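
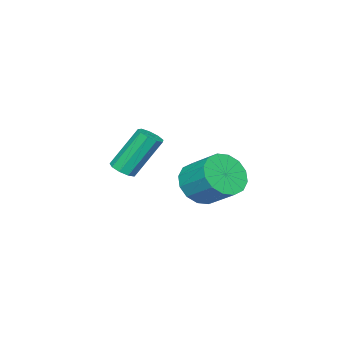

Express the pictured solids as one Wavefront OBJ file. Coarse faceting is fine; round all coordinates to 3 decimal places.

v -1.328 1.037 -2.371
v -0.327 1.117 -2.679
v -0.151 2.402 -1.777
v -1.152 2.323 -1.469
v -0.61 1.409 -3.04
v -0.433 2.694 -2.139
v -1.084 1.601 -3.222
v -0.908 2.887 -2.321
v -1.624 1.643 -3.176
v -1.448 2.928 -2.274
v -2.085 1.522 -2.914
v -1.909 2.807 -2.012
v -2.343 1.271 -2.506
v -2.167 2.557 -1.605
v -2.329 0.958 -2.063
v -2.153 2.243 -1.161
v -2.047 0.666 -1.701
v -1.87 1.951 -0.8
v -1.572 0.473 -1.519
v -1.396 1.759 -0.618
v -1.032 0.432 -1.566
v -0.856 1.717 -0.664
v -0.571 0.553 -1.828
v -0.395 1.838 -0.926
v -0.313 0.803 -2.235
v -0.137 2.089 -1.334
v -1.695 -2.982 -2.785
v -1.164 -2.737 -2.648
v -1.995 -1.953 -0.838
v -2.525 -2.198 -0.975
v -1.389 -2.471 -2.866
v -2.22 -1.688 -1.056
v -1.757 -2.445 -3.046
v -2.588 -1.662 -1.236
v -2.096 -2.67 -3.104
v -2.927 -1.886 -1.294
v -2.246 -3.04 -3.013
v -3.077 -2.257 -1.203
v -2.139 -3.383 -2.815
v -2.97 -2.6 -1.005
v -1.824 -3.539 -2.603
v -2.655 -2.755 -0.793
v -1.448 -3.433 -2.476
v -2.279 -2.65 -0.666
v -1.187 -3.116 -2.494
v -2.018 -2.333 -0.684
f 2 1 5
f 2 5 3
f 3 5 6
f 3 6 4
f 5 1 7
f 5 7 6
f 6 7 8
f 6 8 4
f 7 1 9
f 7 9 8
f 8 9 10
f 8 10 4
f 9 1 11
f 9 11 10
f 10 11 12
f 10 12 4
f 11 1 13
f 11 13 12
f 12 13 14
f 12 14 4
f 13 1 15
f 13 15 14
f 14 15 16
f 14 16 4
f 15 1 17
f 15 17 16
f 16 17 18
f 16 18 4
f 17 1 19
f 17 19 18
f 18 19 20
f 18 20 4
f 19 1 21
f 19 21 20
f 20 21 22
f 20 22 4
f 21 1 23
f 21 23 22
f 22 23 24
f 22 24 4
f 23 1 25
f 23 25 24
f 24 25 26
f 24 26 4
f 25 1 2
f 25 2 26
f 26 2 3
f 26 3 4
f 28 27 31
f 28 31 29
f 29 31 32
f 29 32 30
f 31 27 33
f 31 33 32
f 32 33 34
f 32 34 30
f 33 27 35
f 33 35 34
f 34 35 36
f 34 36 30
f 35 27 37
f 35 37 36
f 36 37 38
f 36 38 30
f 37 27 39
f 37 39 38
f 38 39 40
f 38 40 30
f 39 27 41
f 39 41 40
f 40 41 42
f 40 42 30
f 41 27 43
f 41 43 42
f 42 43 44
f 42 44 30
f 43 27 45
f 43 45 44
f 44 45 46
f 44 46 30
f 45 27 28
f 45 28 46
f 46 28 29
f 46 29 30



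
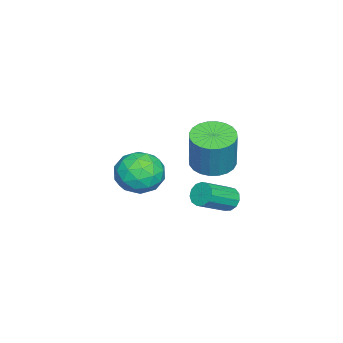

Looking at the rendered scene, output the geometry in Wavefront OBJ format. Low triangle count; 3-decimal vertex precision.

v -1.125 3.485 0.113
v -0.551 4.309 -0.11
v -0.02 4.48 1.883
v -0.595 3.655 2.107
v -0.905 4.48 -0.031
v -0.374 4.651 1.963
v -1.294 4.5 0.071
v -0.763 4.671 2.065
v -1.656 4.365 0.179
v -1.125 4.536 2.173
v -1.938 4.096 0.277
v -1.407 4.266 2.271
v -2.096 3.734 0.351
v -1.565 3.904 2.344
v -2.107 3.334 0.388
v -1.576 3.504 2.381
v -1.968 2.957 0.383
v -1.437 3.127 2.376
v -1.7 2.66 0.337
v -1.169 2.831 2.33
v -1.346 2.489 0.257
v -0.815 2.66 2.251
v -0.957 2.469 0.155
v -0.426 2.64 2.149
v -0.595 2.604 0.047
v -0.064 2.775 2.041
v -0.313 2.874 -0.051
v 0.218 3.044 1.943
v -0.155 3.236 -0.124
v 0.376 3.406 1.869
v -0.144 3.636 -0.161
v 0.387 3.806 1.832
v -0.283 4.013 -0.156
v 0.248 4.183 1.837
v -4.546 3.227 -4.435
v -4.103 3.726 -4.564
v -2.791 2.813 -3.594
v -3.234 2.313 -3.465
v -4.279 3.82 -4.237
v -2.967 2.907 -3.267
v -4.54 3.726 -3.973
v -3.228 2.812 -3.003
v -4.803 3.473 -3.856
v -3.491 2.559 -2.885
v -4.984 3.142 -3.922
v -3.672 2.229 -2.952
v -5.026 2.838 -4.152
v -3.714 1.924 -3.181
v -4.916 2.657 -4.471
v -3.604 1.744 -3.501
v -4.688 2.657 -4.779
v -3.376 1.744 -3.809
v -4.415 2.838 -4.978
v -3.103 1.925 -4.008
v -4.184 3.143 -5.004
v -2.872 2.229 -4.034
v -4.067 3.474 -4.85
v -2.755 2.56 -3.88
v -3.011 0.489 -2.879
v -2.257 -0.498 -3.098
v -4.523 -0.782 -2.362
v -3.769 -1.769 -2.581
v -3.545 -1.009 -1.599
v -2.611 -0.224 -1.918
v -4.169 -1.056 -3.542
v -3.235 -0.271 -3.861
v -2.972 -1.453 -3.507
v -2.586 -1.424 -2.306
v -4.194 0.144 -3.154
v -3.808 0.173 -1.953
v -2.501 0.107 -3.034
v -4.279 -1.387 -2.426
v -4.147 -0.94 -1.849
v -3.704 -1.52 -1.977
v -2.709 0.268 -2.341
v -2.266 -0.312 -2.469
v -3.023 -0.612 -1.588
v -4.514 -0.968 -2.991
v -4.071 -1.548 -3.119
v -3.076 0.24 -3.483
v -2.633 -0.34 -3.611
v -3.757 -0.668 -3.872
v -2.478 -1.035 -3.403
v -3.367 -1.782 -3.099
v -3.603 -1.363 -3.664
v -3.053 -0.901 -3.852
v -2.251 -1.018 -2.697
v -3.14 -1.764 -2.393
v -3.009 -1.318 -1.816
v -2.459 -0.856 -2.004
v -2.672 -1.579 -2.938
v -3.64 0.484 -3.067
v -4.529 -0.262 -2.763
v -4.321 -0.424 -3.456
v -3.771 0.038 -3.644
v -3.413 0.502 -2.361
v -4.302 -0.245 -2.057
v -3.727 -0.379 -1.608
v -3.177 0.083 -1.796
v -4.108 0.299 -2.522
f 2 1 5
f 2 5 3
f 3 5 6
f 3 6 4
f 5 1 7
f 5 7 6
f 6 7 8
f 6 8 4
f 7 1 9
f 7 9 8
f 8 9 10
f 8 10 4
f 9 1 11
f 9 11 10
f 10 11 12
f 10 12 4
f 11 1 13
f 11 13 12
f 12 13 14
f 12 14 4
f 13 1 15
f 13 15 14
f 14 15 16
f 14 16 4
f 15 1 17
f 15 17 16
f 16 17 18
f 16 18 4
f 17 1 19
f 17 19 18
f 18 19 20
f 18 20 4
f 19 1 21
f 19 21 20
f 20 21 22
f 20 22 4
f 21 1 23
f 21 23 22
f 22 23 24
f 22 24 4
f 23 1 25
f 23 25 24
f 24 25 26
f 24 26 4
f 25 1 27
f 25 27 26
f 26 27 28
f 26 28 4
f 27 1 29
f 27 29 28
f 28 29 30
f 28 30 4
f 29 1 31
f 29 31 30
f 30 31 32
f 30 32 4
f 31 1 33
f 31 33 32
f 32 33 34
f 32 34 4
f 33 1 2
f 33 2 34
f 34 2 3
f 34 3 4
f 36 35 39
f 36 39 37
f 37 39 40
f 37 40 38
f 39 35 41
f 39 41 40
f 40 41 42
f 40 42 38
f 41 35 43
f 41 43 42
f 42 43 44
f 42 44 38
f 43 35 45
f 43 45 44
f 44 45 46
f 44 46 38
f 45 35 47
f 45 47 46
f 46 47 48
f 46 48 38
f 47 35 49
f 47 49 48
f 48 49 50
f 48 50 38
f 49 35 51
f 49 51 50
f 50 51 52
f 50 52 38
f 51 35 53
f 51 53 52
f 52 53 54
f 52 54 38
f 53 35 55
f 53 55 54
f 54 55 56
f 54 56 38
f 55 35 57
f 55 57 56
f 56 57 58
f 56 58 38
f 57 35 36
f 57 36 58
f 58 36 37
f 58 37 38
f 59 96 75
f 96 70 99
f 75 99 64
f 96 99 75
f 59 75 71
f 75 64 76
f 71 76 60
f 75 76 71
f 59 71 80
f 71 60 81
f 80 81 66
f 71 81 80
f 59 80 92
f 80 66 95
f 92 95 69
f 80 95 92
f 59 92 96
f 92 69 100
f 96 100 70
f 92 100 96
f 60 76 87
f 76 64 90
f 87 90 68
f 76 90 87
f 64 99 77
f 99 70 98
f 77 98 63
f 99 98 77
f 70 100 97
f 100 69 93
f 97 93 61
f 100 93 97
f 69 95 94
f 95 66 82
f 94 82 65
f 95 82 94
f 66 81 86
f 81 60 83
f 86 83 67
f 81 83 86
f 62 88 74
f 88 68 89
f 74 89 63
f 88 89 74
f 62 74 72
f 74 63 73
f 72 73 61
f 74 73 72
f 62 72 79
f 72 61 78
f 79 78 65
f 72 78 79
f 62 79 84
f 79 65 85
f 84 85 67
f 79 85 84
f 62 84 88
f 84 67 91
f 88 91 68
f 84 91 88
f 63 89 77
f 89 68 90
f 77 90 64
f 89 90 77
f 61 73 97
f 73 63 98
f 97 98 70
f 73 98 97
f 65 78 94
f 78 61 93
f 94 93 69
f 78 93 94
f 67 85 86
f 85 65 82
f 86 82 66
f 85 82 86
f 68 91 87
f 91 67 83
f 87 83 60
f 91 83 87



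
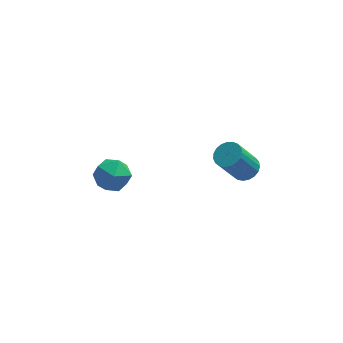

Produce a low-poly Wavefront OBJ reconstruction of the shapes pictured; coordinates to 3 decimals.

v -4.451 0.253 -4.044
v -3.714 0.663 -4.424
v -3.546 -0.643 -3.256
v -2.809 -0.233 -3.636
v -3.341 0.233 -3.039
v -3.9 0.786 -3.526
v -3.36 -0.766 -4.154
v -3.919 -0.213 -4.641
v -3.039 0.033 -4.492
v -3.028 0.651 -3.803
v -4.232 -0.631 -3.877
v -4.221 -0.013 -3.188
v 1.912 -0.009 -3.429
v 2.258 -0.571 -3.422
v 1.474 -1.033 -1.963
v 1.128 -0.471 -1.971
v 2.421 -0.401 -3.28
v 1.637 -0.864 -1.821
v 2.497 -0.164 -3.165
v 1.712 -0.627 -1.706
v 2.471 0.1 -3.095
v 1.686 -0.362 -1.636
v 2.348 0.345 -3.083
v 1.563 -0.117 -1.624
v 2.15 0.53 -3.131
v 1.366 0.067 -1.672
v 1.911 0.621 -3.231
v 1.127 0.158 -1.772
v 1.673 0.603 -3.365
v 0.888 0.14 -1.906
v 1.475 0.479 -3.51
v 0.691 0.017 -2.051
v 1.354 0.271 -3.641
v 0.569 -0.191 -2.182
v 1.328 0.015 -3.736
v 0.544 -0.448 -2.277
v 1.404 -0.245 -3.778
v 0.619 -0.708 -2.319
v 1.568 -0.465 -3.759
v 0.783 -0.927 -2.3
v 1.791 -0.606 -3.684
v 1.006 -1.068 -2.225
v 2.035 -0.643 -3.564
v 1.251 -1.106 -2.105
f 1 12 6
f 1 6 2
f 1 2 8
f 1 8 11
f 1 11 12
f 2 6 10
f 6 12 5
f 12 11 3
f 11 8 7
f 8 2 9
f 4 10 5
f 4 5 3
f 4 3 7
f 4 7 9
f 4 9 10
f 5 10 6
f 3 5 12
f 7 3 11
f 9 7 8
f 10 9 2
f 14 13 17
f 14 17 15
f 15 17 18
f 15 18 16
f 17 13 19
f 17 19 18
f 18 19 20
f 18 20 16
f 19 13 21
f 19 21 20
f 20 21 22
f 20 22 16
f 21 13 23
f 21 23 22
f 22 23 24
f 22 24 16
f 23 13 25
f 23 25 24
f 24 25 26
f 24 26 16
f 25 13 27
f 25 27 26
f 26 27 28
f 26 28 16
f 27 13 29
f 27 29 28
f 28 29 30
f 28 30 16
f 29 13 31
f 29 31 30
f 30 31 32
f 30 32 16
f 31 13 33
f 31 33 32
f 32 33 34
f 32 34 16
f 33 13 35
f 33 35 34
f 34 35 36
f 34 36 16
f 35 13 37
f 35 37 36
f 36 37 38
f 36 38 16
f 37 13 39
f 37 39 38
f 38 39 40
f 38 40 16
f 39 13 41
f 39 41 40
f 40 41 42
f 40 42 16
f 41 13 43
f 41 43 42
f 42 43 44
f 42 44 16
f 43 13 14
f 43 14 44
f 44 14 15
f 44 15 16



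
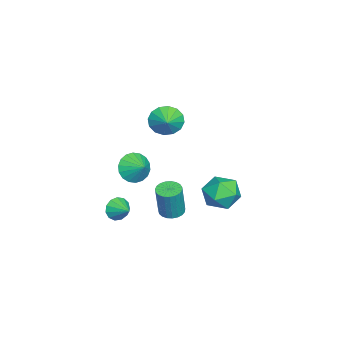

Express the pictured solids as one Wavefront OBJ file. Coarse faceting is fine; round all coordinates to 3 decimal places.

v -2.819 -1.008 -4.789
v -2.204 -0.559 -4.901
v -1.746 -0.662 -2.803
v -2.361 -1.112 -2.691
v -2.433 -0.344 -4.841
v -1.976 -0.447 -2.742
v -2.729 -0.244 -4.771
v -2.272 -0.347 -2.673
v -3.041 -0.276 -4.705
v -2.583 -0.379 -2.606
v -3.314 -0.435 -4.653
v -2.856 -0.538 -2.555
v -3.501 -0.693 -4.625
v -3.044 -0.796 -2.527
v -3.571 -1.005 -4.625
v -3.114 -1.108 -2.527
v -3.51 -1.318 -4.654
v -3.053 -1.421 -2.555
v -3.33 -1.578 -4.706
v -2.873 -1.681 -2.607
v -3.062 -1.739 -4.772
v -2.604 -1.842 -2.674
v -2.751 -1.774 -4.841
v -2.294 -1.877 -2.743
v -2.452 -1.676 -4.902
v -1.995 -1.779 -2.804
v -2.217 -1.463 -4.943
v -1.759 -1.566 -2.845
v -2.085 -1.172 -4.957
v -1.628 -1.275 -2.859
v -2.081 -0.852 -4.942
v -1.623 -0.955 -2.844
v -0.662 -3.712 -3.482
v -0.215 -3.8 -4.152
v 0.102 -2.908 -3.078
v -0.517 -3.469 -4.241
v -0.864 -3.215 -4.089
v -1.147 -3.119 -3.744
v -1.277 -3.211 -3.316
v -1.211 -3.462 -2.941
v -0.97 -3.793 -2.737
v -0.632 -4.098 -2.77
v -0.303 -4.28 -3.029
v -0.088 -4.282 -3.432
v -0.056 -4.103 -3.85
v -0.104 2.537 -2.429
v 0.322 1.849 -1.503
v -1.962 2.291 -1.757
v -1.536 1.603 -0.831
v -1.299 2.81 -0.861
v -0.151 2.962 -1.276
v -1.489 1.178 -1.984
v -0.341 1.33 -2.399
v -0.534 1.009 -1.228
v -0.416 2.018 -0.533
v -1.224 2.122 -2.727
v -1.106 3.131 -2.032
v -1.614 -1.124 3.388
v -1.193 -1.671 2.65
v -0.706 -0.916 3.752
v -1.227 -1.186 2.457
v -1.364 -0.685 2.514
v -1.569 -0.301 2.804
v -1.786 -0.138 3.251
v -1.956 -0.24 3.735
v -2.035 -0.578 4.126
v -2.001 -1.063 4.319
v -1.863 -1.564 4.263
v -1.659 -1.947 3.972
v -1.442 -2.11 3.525
v -1.272 -2.009 3.041
v -1.363 -2.873 -0.447
v -0.54 -3.386 -0.825
v -0.677 -2.167 0.087
v -0.619 -3.065 -1.149
v -0.846 -2.706 -1.333
v -1.174 -2.38 -1.343
v -1.54 -2.152 -1.174
v -1.871 -2.067 -0.862
v -2.101 -2.142 -0.467
v -2.185 -2.361 -0.069
v -2.106 -2.682 0.255
v -1.88 -3.041 0.44
v -1.551 -3.367 0.449
v -1.185 -3.595 0.281
v -0.854 -3.68 -0.032
v -0.624 -3.605 -0.426
f 2 1 5
f 2 5 3
f 3 5 6
f 3 6 4
f 5 1 7
f 5 7 6
f 6 7 8
f 6 8 4
f 7 1 9
f 7 9 8
f 8 9 10
f 8 10 4
f 9 1 11
f 9 11 10
f 10 11 12
f 10 12 4
f 11 1 13
f 11 13 12
f 12 13 14
f 12 14 4
f 13 1 15
f 13 15 14
f 14 15 16
f 14 16 4
f 15 1 17
f 15 17 16
f 16 17 18
f 16 18 4
f 17 1 19
f 17 19 18
f 18 19 20
f 18 20 4
f 19 1 21
f 19 21 20
f 20 21 22
f 20 22 4
f 21 1 23
f 21 23 22
f 22 23 24
f 22 24 4
f 23 1 25
f 23 25 24
f 24 25 26
f 24 26 4
f 25 1 27
f 25 27 26
f 26 27 28
f 26 28 4
f 27 1 29
f 27 29 28
f 28 29 30
f 28 30 4
f 29 1 31
f 29 31 30
f 30 31 32
f 30 32 4
f 31 1 2
f 31 2 32
f 32 2 3
f 32 3 4
f 34 33 36
f 34 36 35
f 36 33 37
f 36 37 35
f 37 33 38
f 37 38 35
f 38 33 39
f 38 39 35
f 39 33 40
f 39 40 35
f 40 33 41
f 40 41 35
f 41 33 42
f 41 42 35
f 42 33 43
f 42 43 35
f 43 33 44
f 43 44 35
f 44 33 45
f 44 45 35
f 45 33 34
f 45 34 35
f 46 57 51
f 46 51 47
f 46 47 53
f 46 53 56
f 46 56 57
f 47 51 55
f 51 57 50
f 57 56 48
f 56 53 52
f 53 47 54
f 49 55 50
f 49 50 48
f 49 48 52
f 49 52 54
f 49 54 55
f 50 55 51
f 48 50 57
f 52 48 56
f 54 52 53
f 55 54 47
f 59 58 61
f 59 61 60
f 61 58 62
f 61 62 60
f 62 58 63
f 62 63 60
f 63 58 64
f 63 64 60
f 64 58 65
f 64 65 60
f 65 58 66
f 65 66 60
f 66 58 67
f 66 67 60
f 67 58 68
f 67 68 60
f 68 58 69
f 68 69 60
f 69 58 70
f 69 70 60
f 70 58 71
f 70 71 60
f 71 58 59
f 71 59 60
f 73 72 75
f 73 75 74
f 75 72 76
f 75 76 74
f 76 72 77
f 76 77 74
f 77 72 78
f 77 78 74
f 78 72 79
f 78 79 74
f 79 72 80
f 79 80 74
f 80 72 81
f 80 81 74
f 81 72 82
f 81 82 74
f 82 72 83
f 82 83 74
f 83 72 84
f 83 84 74
f 84 72 85
f 84 85 74
f 85 72 86
f 85 86 74
f 86 72 87
f 86 87 74
f 87 72 73
f 87 73 74



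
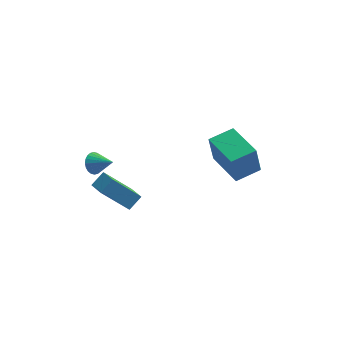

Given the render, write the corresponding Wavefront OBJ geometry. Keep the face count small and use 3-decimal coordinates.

v 1.149 -0.11 -0.486
v 0.919 -0.22 1.063
v 2.208 0.699 -0.271
v 1.978 0.589 1.278
v 2.402 -1.769 -0.418
v 2.172 -1.879 1.131
v 3.461 -0.96 -0.203
v 3.231 -1.07 1.346
v -2.315 -3.432 -1.609
v -3.564 -3.796 -0.103
v -2.884 -2.66 -1.894
v -4.133 -3.024 -0.388
v -1.847 -2.896 -1.092
v -3.096 -3.26 0.414
v -2.416 -2.124 -1.377
v -3.665 -2.488 0.129
v -3.948 -3.147 1.43
v -3.604 -2.772 1.112
v -3.012 -3.513 2.01
v -3.664 -2.637 1.293
v -3.767 -2.579 1.495
v -3.897 -2.608 1.688
v -4.035 -2.719 1.841
v -4.16 -2.895 1.931
v -4.253 -3.109 1.945
v -4.299 -3.33 1.881
v -4.292 -3.522 1.748
v -4.232 -3.658 1.567
v -4.129 -3.716 1.365
v -3.999 -3.687 1.172
v -3.861 -3.576 1.019
v -3.736 -3.4 0.929
v -3.643 -3.185 0.915
v -3.597 -2.965 0.979
f 2 4 1
f 5 2 1
f 1 4 3
f 3 5 1
f 2 8 4
f 6 2 5
f 6 8 2
f 4 8 3
f 7 5 3
f 3 8 7
f 7 6 5
f 8 6 7
f 10 12 9
f 13 10 9
f 9 12 11
f 11 13 9
f 10 16 12
f 14 10 13
f 14 16 10
f 12 16 11
f 15 13 11
f 11 16 15
f 15 14 13
f 16 14 15
f 18 17 20
f 18 20 19
f 20 17 21
f 20 21 19
f 21 17 22
f 21 22 19
f 22 17 23
f 22 23 19
f 23 17 24
f 23 24 19
f 24 17 25
f 24 25 19
f 25 17 26
f 25 26 19
f 26 17 27
f 26 27 19
f 27 17 28
f 27 28 19
f 28 17 29
f 28 29 19
f 29 17 30
f 29 30 19
f 30 17 31
f 30 31 19
f 31 17 32
f 31 32 19
f 32 17 33
f 32 33 19
f 33 17 34
f 33 34 19
f 34 17 18
f 34 18 19



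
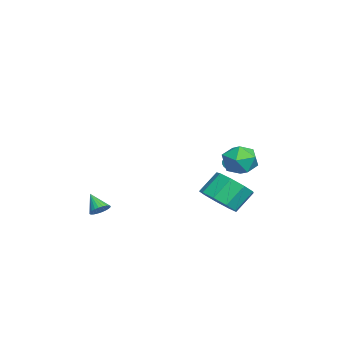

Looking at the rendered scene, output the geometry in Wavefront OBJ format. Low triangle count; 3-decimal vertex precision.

v 1.742 -3.67 -2.018
v 1.957 -3.336 -1.638
v 1.138 -4.21 -1.202
v 1.781 -3.226 -1.696
v 1.6 -3.185 -1.802
v 1.44 -3.217 -1.941
v 1.326 -3.318 -2.093
v 1.275 -3.472 -2.232
v 1.295 -3.657 -2.34
v 1.384 -3.844 -2.398
v 1.527 -4.004 -2.398
v 1.702 -4.113 -2.341
v 1.884 -4.155 -2.235
v 2.044 -4.123 -2.095
v 2.158 -4.022 -1.944
v 2.208 -3.867 -1.804
v 2.188 -3.682 -1.697
v 2.1 -3.496 -1.639
v 2.541 1.947 -1.003
v 2.943 1.252 -0.281
v 2.421 2.039 0.766
v 2.019 2.733 0.043
v 3.44 1.778 -0.429
v 2.918 2.565 0.618
v 3.516 2.384 -0.846
v 2.994 3.17 0.201
v 3.136 2.784 -1.336
v 2.614 3.571 -0.289
v 2.478 2.793 -1.671
v 1.955 3.58 -0.624
v 1.849 2.406 -1.694
v 1.327 3.192 -0.647
v 1.544 1.803 -1.393
v 1.022 2.59 -0.346
v 1.706 1.268 -0.91
v 1.184 2.055 0.137
v 2.258 1.05 -0.471
v 1.736 1.837 0.576
v 2.374 3.552 2.318
v 3.329 3.684 2.159
v 2.411 2.236 1.441
v 3.366 2.368 1.282
v 3.048 2.127 2.174
v 3.025 2.941 2.717
v 2.715 2.979 0.883
v 2.692 3.793 1.426
v 3.54 3.331 1.273
v 3.746 2.804 2.071
v 1.994 3.116 1.529
v 2.2 2.589 2.327
v -3.881 2.347 -0.859
v -3.458 2.099 -1.06
v -3.279 2.713 -0.041
v -3.446 2.297 -1.157
v -3.509 2.503 -1.203
v -3.637 2.682 -1.189
v -3.807 2.803 -1.118
v -3.99 2.845 -1.002
v -4.154 2.801 -0.862
v -4.271 2.679 -0.721
v -4.32 2.499 -0.604
v -4.294 2.293 -0.531
v -4.196 2.096 -0.514
v -4.044 1.942 -0.558
v -3.864 1.859 -0.653
v -3.687 1.86 -0.784
v -3.543 1.945 -0.928
f 2 1 4
f 2 4 3
f 4 1 5
f 4 5 3
f 5 1 6
f 5 6 3
f 6 1 7
f 6 7 3
f 7 1 8
f 7 8 3
f 8 1 9
f 8 9 3
f 9 1 10
f 9 10 3
f 10 1 11
f 10 11 3
f 11 1 12
f 11 12 3
f 12 1 13
f 12 13 3
f 13 1 14
f 13 14 3
f 14 1 15
f 14 15 3
f 15 1 16
f 15 16 3
f 16 1 17
f 16 17 3
f 17 1 18
f 17 18 3
f 18 1 2
f 18 2 3
f 20 19 23
f 20 23 21
f 21 23 24
f 21 24 22
f 23 19 25
f 23 25 24
f 24 25 26
f 24 26 22
f 25 19 27
f 25 27 26
f 26 27 28
f 26 28 22
f 27 19 29
f 27 29 28
f 28 29 30
f 28 30 22
f 29 19 31
f 29 31 30
f 30 31 32
f 30 32 22
f 31 19 33
f 31 33 32
f 32 33 34
f 32 34 22
f 33 19 35
f 33 35 34
f 34 35 36
f 34 36 22
f 35 19 37
f 35 37 36
f 36 37 38
f 36 38 22
f 37 19 20
f 37 20 38
f 38 20 21
f 38 21 22
f 39 50 44
f 39 44 40
f 39 40 46
f 39 46 49
f 39 49 50
f 40 44 48
f 44 50 43
f 50 49 41
f 49 46 45
f 46 40 47
f 42 48 43
f 42 43 41
f 42 41 45
f 42 45 47
f 42 47 48
f 43 48 44
f 41 43 50
f 45 41 49
f 47 45 46
f 48 47 40
f 52 51 54
f 52 54 53
f 54 51 55
f 54 55 53
f 55 51 56
f 55 56 53
f 56 51 57
f 56 57 53
f 57 51 58
f 57 58 53
f 58 51 59
f 58 59 53
f 59 51 60
f 59 60 53
f 60 51 61
f 60 61 53
f 61 51 62
f 61 62 53
f 62 51 63
f 62 63 53
f 63 51 64
f 63 64 53
f 64 51 65
f 64 65 53
f 65 51 66
f 65 66 53
f 66 51 67
f 66 67 53
f 67 51 52
f 67 52 53



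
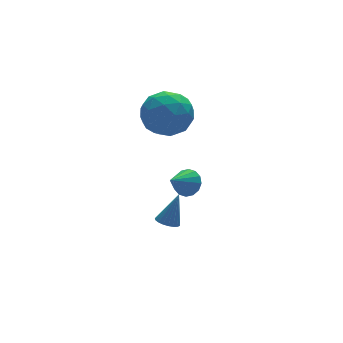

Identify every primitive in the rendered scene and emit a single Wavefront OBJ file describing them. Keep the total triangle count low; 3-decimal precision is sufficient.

v -1.76 1.258 0.829
v -1.095 1.296 1.838
v -1.485 -0.676 0.722
v -0.82 -0.638 1.731
v -2.01 -0.432 1.783
v -2.18 0.763 1.85
v -0.4 -0.143 0.71
v -0.57 1.052 0.777
v -0.254 0.431 1.765
v -1.249 0.252 2.428
v -1.331 0.368 0.132
v -2.326 0.189 0.795
v -1.452 1.447 1.343
v -1.128 -0.827 1.217
v -1.828 -0.706 1.248
v -1.437 -0.683 1.841
v -2.09 1.133 1.35
v -1.699 1.156 1.943
v -2.236 0.14 1.911
v -0.881 -0.536 0.617
v -0.49 -0.513 1.21
v -1.143 1.303 0.719
v -0.752 1.326 1.312
v -0.344 0.48 0.649
v -0.567 0.961 1.893
v -0.405 -0.176 1.83
v -0.158 0.115 1.23
v -0.258 0.817 1.269
v -1.152 0.856 2.283
v -0.99 -0.281 2.22
v -1.689 -0.16 2.25
v -1.789 0.542 2.29
v -0.657 0.347 2.24
v -1.59 0.901 0.34
v -1.428 -0.236 0.277
v -0.791 0.078 0.27
v -0.891 0.78 0.31
v -2.175 0.796 0.73
v -2.013 -0.341 0.667
v -2.322 -0.197 1.291
v -2.422 0.505 1.33
v -1.923 0.273 0.32
v -2.127 -1.291 -4.196
v -1.682 -1.066 -4.428
v -1.493 -1.109 -2.804
v -1.814 -0.883 -4.392
v -2.001 -0.771 -4.322
v -2.209 -0.749 -4.23
v -2.403 -0.82 -4.132
v -2.549 -0.973 -4.045
v -2.623 -1.181 -3.984
v -2.61 -1.408 -3.96
v -2.514 -1.615 -3.977
v -2.351 -1.766 -4.031
v -2.15 -1.835 -4.114
v -1.944 -1.81 -4.211
v -1.77 -1.695 -4.305
v -1.658 -1.511 -4.381
v -1.627 -1.288 -4.424
v -2.151 -3.04 -0.482
v -1.752 -2.991 0.054
v -3.109 -3.38 0.262
v -1.892 -2.676 0.018
v -2.102 -2.458 -0.153
v -2.324 -2.397 -0.412
v -2.5 -2.508 -0.689
v -2.583 -2.761 -0.911
v -2.549 -3.089 -1.018
v -2.409 -3.405 -0.981
v -2.2 -3.622 -0.811
v -1.977 -3.684 -0.552
v -1.801 -3.573 -0.274
v -1.719 -3.319 -0.052
f 1 38 17
f 38 12 41
f 17 41 6
f 38 41 17
f 1 17 13
f 17 6 18
f 13 18 2
f 17 18 13
f 1 13 22
f 13 2 23
f 22 23 8
f 13 23 22
f 1 22 34
f 22 8 37
f 34 37 11
f 22 37 34
f 1 34 38
f 34 11 42
f 38 42 12
f 34 42 38
f 2 18 29
f 18 6 32
f 29 32 10
f 18 32 29
f 6 41 19
f 41 12 40
f 19 40 5
f 41 40 19
f 12 42 39
f 42 11 35
f 39 35 3
f 42 35 39
f 11 37 36
f 37 8 24
f 36 24 7
f 37 24 36
f 8 23 28
f 23 2 25
f 28 25 9
f 23 25 28
f 4 30 16
f 30 10 31
f 16 31 5
f 30 31 16
f 4 16 14
f 16 5 15
f 14 15 3
f 16 15 14
f 4 14 21
f 14 3 20
f 21 20 7
f 14 20 21
f 4 21 26
f 21 7 27
f 26 27 9
f 21 27 26
f 4 26 30
f 26 9 33
f 30 33 10
f 26 33 30
f 5 31 19
f 31 10 32
f 19 32 6
f 31 32 19
f 3 15 39
f 15 5 40
f 39 40 12
f 15 40 39
f 7 20 36
f 20 3 35
f 36 35 11
f 20 35 36
f 9 27 28
f 27 7 24
f 28 24 8
f 27 24 28
f 10 33 29
f 33 9 25
f 29 25 2
f 33 25 29
f 44 43 46
f 44 46 45
f 46 43 47
f 46 47 45
f 47 43 48
f 47 48 45
f 48 43 49
f 48 49 45
f 49 43 50
f 49 50 45
f 50 43 51
f 50 51 45
f 51 43 52
f 51 52 45
f 52 43 53
f 52 53 45
f 53 43 54
f 53 54 45
f 54 43 55
f 54 55 45
f 55 43 56
f 55 56 45
f 56 43 57
f 56 57 45
f 57 43 58
f 57 58 45
f 58 43 59
f 58 59 45
f 59 43 44
f 59 44 45
f 61 60 63
f 61 63 62
f 63 60 64
f 63 64 62
f 64 60 65
f 64 65 62
f 65 60 66
f 65 66 62
f 66 60 67
f 66 67 62
f 67 60 68
f 67 68 62
f 68 60 69
f 68 69 62
f 69 60 70
f 69 70 62
f 70 60 71
f 70 71 62
f 71 60 72
f 71 72 62
f 72 60 73
f 72 73 62
f 73 60 61
f 73 61 62



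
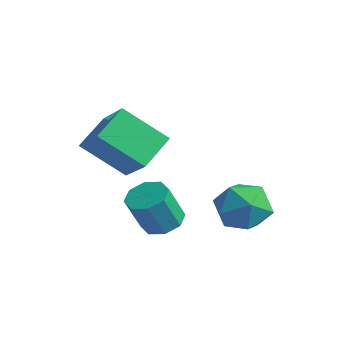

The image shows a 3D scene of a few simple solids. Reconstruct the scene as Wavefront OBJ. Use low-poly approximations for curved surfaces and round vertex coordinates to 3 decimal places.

v 0.963 -2.877 -1.164
v 1.677 -2.828 -1.085
v 1.571 -3.395 0.223
v 0.857 -3.443 0.144
v 1.414 -2.376 -0.911
v 1.308 -2.943 0.398
v 0.887 -2.217 -0.885
v 0.781 -2.784 0.424
v 0.405 -2.445 -1.023
v 0.298 -3.012 0.286
v 0.249 -2.925 -1.243
v 0.143 -3.492 0.065
v 0.512 -3.377 -1.418
v 0.406 -3.944 -0.109
v 1.039 -3.536 -1.444
v 0.933 -4.103 -0.135
v 1.522 -3.308 -1.306
v 1.415 -3.875 0.003
v 1.507 -0.216 -0.429
v 2.213 0.264 -1.005
v 2.207 -1.684 -0.795
v 2.913 -1.204 -1.371
v 2.922 -1.094 -0.347
v 2.489 -0.186 -0.12
v 1.931 -1.234 -1.68
v 1.498 -0.326 -1.453
v 2.475 -0.365 -1.778
v 3.088 -0.278 -0.954
v 1.332 -1.142 -0.846
v 1.945 -1.055 -0.022
v -1.76 -3.833 1.335
v -0.514 -4.157 2.398
v -1.997 -2.624 1.98
v -0.751 -2.949 3.044
v -0.569 -2.991 0.196
v 0.677 -3.316 1.26
v -0.806 -1.783 0.842
v 0.44 -2.107 1.905
f 2 1 5
f 2 5 3
f 3 5 6
f 3 6 4
f 5 1 7
f 5 7 6
f 6 7 8
f 6 8 4
f 7 1 9
f 7 9 8
f 8 9 10
f 8 10 4
f 9 1 11
f 9 11 10
f 10 11 12
f 10 12 4
f 11 1 13
f 11 13 12
f 12 13 14
f 12 14 4
f 13 1 15
f 13 15 14
f 14 15 16
f 14 16 4
f 15 1 17
f 15 17 16
f 16 17 18
f 16 18 4
f 17 1 2
f 17 2 18
f 18 2 3
f 18 3 4
f 19 30 24
f 19 24 20
f 19 20 26
f 19 26 29
f 19 29 30
f 20 24 28
f 24 30 23
f 30 29 21
f 29 26 25
f 26 20 27
f 22 28 23
f 22 23 21
f 22 21 25
f 22 25 27
f 22 27 28
f 23 28 24
f 21 23 30
f 25 21 29
f 27 25 26
f 28 27 20
f 32 34 31
f 35 32 31
f 31 34 33
f 33 35 31
f 32 38 34
f 36 32 35
f 36 38 32
f 34 38 33
f 37 35 33
f 33 38 37
f 37 36 35
f 38 36 37



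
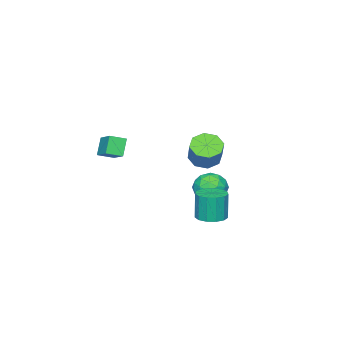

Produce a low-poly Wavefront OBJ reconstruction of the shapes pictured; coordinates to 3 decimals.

v 3.979 3.079 -2.082
v 4.746 3.36 -2.011
v 4.628 3.281 -0.427
v 3.861 3.001 -0.498
v 4.471 3.732 -2.013
v 4.353 3.653 -0.429
v 4.04 3.896 -2.037
v 3.922 3.817 -0.453
v 3.59 3.801 -2.075
v 3.471 3.722 -0.491
v 3.263 3.477 -2.116
v 3.144 3.398 -0.532
v 3.163 3.027 -2.145
v 3.045 2.948 -0.562
v 3.323 2.593 -2.155
v 3.205 2.514 -0.571
v 3.691 2.314 -2.141
v 3.573 2.235 -0.558
v 4.15 2.278 -2.109
v 4.032 2.199 -0.525
v 4.555 2.496 -2.068
v 4.437 2.417 -0.484
v 4.778 2.9 -2.031
v 4.659 2.821 -0.448
v 0.804 0.273 0.113
v 1.446 -0.341 0.058
v 2.198 0.333 1.312
v 1.556 0.947 1.367
v 1.579 0.21 -0.319
v 2.332 0.885 0.935
v 1.259 0.798 -0.443
v 2.011 1.473 0.811
v 0.671 1.079 -0.241
v 1.424 1.753 1.013
v 0.162 0.887 0.168
v 0.914 1.561 1.422
v 0.028 0.335 0.545
v 0.781 1.01 1.799
v 0.349 -0.253 0.669
v 1.101 0.422 1.923
v 0.936 -0.533 0.467
v 1.689 0.141 1.721
v 1.141 1.474 -2.215
v 1.95 1.991 -2.029
v 1.41 0.589 -0.931
v 2.219 1.106 -0.745
v 1.34 1.522 -0.646
v 1.174 2.069 -1.44
v 2.186 0.511 -1.52
v 2.02 1.058 -2.314
v 2.596 1.395 -1.599
v 2.073 2.02 -1.059
v 1.287 0.56 -1.901
v 0.764 1.185 -1.361
v 1.522 1.81 -2.235
v 1.838 0.77 -0.725
v 1.321 1.015 -0.667
v 1.797 1.318 -0.558
v 1.066 1.856 -1.888
v 1.541 2.16 -1.779
v 1.182 1.884 -0.966
v 1.819 0.42 -1.181
v 2.294 0.724 -1.072
v 1.563 1.262 -2.402
v 2.039 1.565 -2.293
v 2.178 0.696 -1.994
v 2.377 1.764 -1.872
v 2.535 1.244 -1.118
v 2.516 0.894 -1.574
v 2.419 1.215 -2.04
v 2.07 2.131 -1.555
v 2.228 1.611 -0.8
v 1.711 1.856 -0.742
v 1.613 2.177 -1.209
v 2.45 1.781 -1.303
v 1.132 0.969 -2.16
v 1.29 0.449 -1.405
v 1.747 0.403 -1.751
v 1.649 0.724 -2.218
v 0.825 1.336 -1.842
v 0.983 0.816 -1.088
v 0.941 1.365 -0.92
v 0.844 1.686 -1.386
v 0.91 0.799 -1.657
v 3.261 -4.596 0.952
v 3.849 -3.506 1.605
v 2.564 -4.04 0.653
v 3.152 -2.95 1.306
v 3.868 -4.35 -0.006
v 4.456 -3.26 0.647
v 3.171 -3.794 -0.305
v 3.759 -2.704 0.348
f 2 1 5
f 2 5 3
f 3 5 6
f 3 6 4
f 5 1 7
f 5 7 6
f 6 7 8
f 6 8 4
f 7 1 9
f 7 9 8
f 8 9 10
f 8 10 4
f 9 1 11
f 9 11 10
f 10 11 12
f 10 12 4
f 11 1 13
f 11 13 12
f 12 13 14
f 12 14 4
f 13 1 15
f 13 15 14
f 14 15 16
f 14 16 4
f 15 1 17
f 15 17 16
f 16 17 18
f 16 18 4
f 17 1 19
f 17 19 18
f 18 19 20
f 18 20 4
f 19 1 21
f 19 21 20
f 20 21 22
f 20 22 4
f 21 1 23
f 21 23 22
f 22 23 24
f 22 24 4
f 23 1 2
f 23 2 24
f 24 2 3
f 24 3 4
f 26 25 29
f 26 29 27
f 27 29 30
f 27 30 28
f 29 25 31
f 29 31 30
f 30 31 32
f 30 32 28
f 31 25 33
f 31 33 32
f 32 33 34
f 32 34 28
f 33 25 35
f 33 35 34
f 34 35 36
f 34 36 28
f 35 25 37
f 35 37 36
f 36 37 38
f 36 38 28
f 37 25 39
f 37 39 38
f 38 39 40
f 38 40 28
f 39 25 41
f 39 41 40
f 40 41 42
f 40 42 28
f 41 25 26
f 41 26 42
f 42 26 27
f 42 27 28
f 43 80 59
f 80 54 83
f 59 83 48
f 80 83 59
f 43 59 55
f 59 48 60
f 55 60 44
f 59 60 55
f 43 55 64
f 55 44 65
f 64 65 50
f 55 65 64
f 43 64 76
f 64 50 79
f 76 79 53
f 64 79 76
f 43 76 80
f 76 53 84
f 80 84 54
f 76 84 80
f 44 60 71
f 60 48 74
f 71 74 52
f 60 74 71
f 48 83 61
f 83 54 82
f 61 82 47
f 83 82 61
f 54 84 81
f 84 53 77
f 81 77 45
f 84 77 81
f 53 79 78
f 79 50 66
f 78 66 49
f 79 66 78
f 50 65 70
f 65 44 67
f 70 67 51
f 65 67 70
f 46 72 58
f 72 52 73
f 58 73 47
f 72 73 58
f 46 58 56
f 58 47 57
f 56 57 45
f 58 57 56
f 46 56 63
f 56 45 62
f 63 62 49
f 56 62 63
f 46 63 68
f 63 49 69
f 68 69 51
f 63 69 68
f 46 68 72
f 68 51 75
f 72 75 52
f 68 75 72
f 47 73 61
f 73 52 74
f 61 74 48
f 73 74 61
f 45 57 81
f 57 47 82
f 81 82 54
f 57 82 81
f 49 62 78
f 62 45 77
f 78 77 53
f 62 77 78
f 51 69 70
f 69 49 66
f 70 66 50
f 69 66 70
f 52 75 71
f 75 51 67
f 71 67 44
f 75 67 71
f 86 88 85
f 89 86 85
f 85 88 87
f 87 89 85
f 86 92 88
f 90 86 89
f 90 92 86
f 88 92 87
f 91 89 87
f 87 92 91
f 91 90 89
f 92 90 91



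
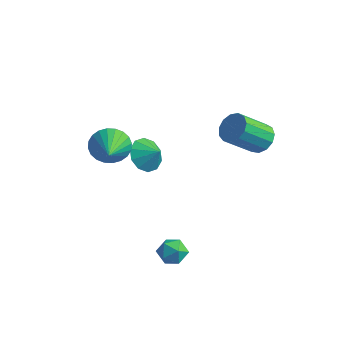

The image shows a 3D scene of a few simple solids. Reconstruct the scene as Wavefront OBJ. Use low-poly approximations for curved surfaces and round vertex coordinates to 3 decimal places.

v -2.262 1.31 -0.812
v -1.686 0.823 -1.499
v -1.458 1.41 -0.208
v -1.665 1.44 -1.628
v -1.872 2.007 -1.446
v -2.228 2.308 -1.022
v -2.597 2.228 -0.517
v -2.838 1.797 -0.125
v -2.859 1.181 0.005
v -2.652 0.614 -0.177
v -2.296 0.313 -0.601
v -1.927 0.393 -1.106
v 2.951 -1.944 -2.529
v 3.683 -2.242 -2.418
v 2.457 -3.138 -2.482
v 3.189 -3.436 -2.371
v 2.843 -3.003 -1.796
v 3.148 -2.265 -1.825
v 2.992 -3.115 -3.075
v 3.297 -2.377 -3.104
v 3.709 -2.966 -2.755
v 3.617 -2.897 -1.964
v 2.523 -2.483 -2.936
v 2.431 -2.414 -2.145
v -1.954 -1.471 1.647
v -1.351 -1.371 0.818
v -0.706 -2.829 2.393
v -1.195 -1.093 1.063
v -1.154 -0.873 1.397
v -1.235 -0.743 1.768
v -1.426 -0.725 2.122
v -1.697 -0.82 2.403
v -2.008 -1.014 2.569
v -2.31 -1.278 2.594
v -2.558 -1.571 2.476
v -2.714 -1.849 2.231
v -2.755 -2.069 1.898
v -2.673 -2.198 1.526
v -2.483 -2.217 1.173
v -2.211 -2.122 0.892
v -1.901 -1.928 0.726
v -1.599 -1.664 0.7
v 2.785 3.809 1.582
v 3.615 3.676 1.803
v 3.046 2.277 3.099
v 2.215 2.411 2.878
v 3.446 4.024 2.104
v 2.877 2.625 3.4
v 3.067 4.304 2.24
v 2.498 2.905 3.536
v 2.598 4.426 2.166
v 2.029 3.028 3.462
v 2.189 4.353 1.907
v 1.619 2.955 3.203
v 1.968 4.107 1.545
v 1.399 2.709 2.841
v 2.007 3.767 1.195
v 1.438 2.368 2.491
v 2.292 3.44 0.967
v 1.723 2.041 2.263
v 2.734 3.23 0.935
v 2.165 1.831 2.231
v 3.192 3.204 1.108
v 2.623 1.806 2.404
v 3.521 3.371 1.432
v 2.951 1.972 2.728
f 2 1 4
f 2 4 3
f 4 1 5
f 4 5 3
f 5 1 6
f 5 6 3
f 6 1 7
f 6 7 3
f 7 1 8
f 7 8 3
f 8 1 9
f 8 9 3
f 9 1 10
f 9 10 3
f 10 1 11
f 10 11 3
f 11 1 12
f 11 12 3
f 12 1 2
f 12 2 3
f 13 24 18
f 13 18 14
f 13 14 20
f 13 20 23
f 13 23 24
f 14 18 22
f 18 24 17
f 24 23 15
f 23 20 19
f 20 14 21
f 16 22 17
f 16 17 15
f 16 15 19
f 16 19 21
f 16 21 22
f 17 22 18
f 15 17 24
f 19 15 23
f 21 19 20
f 22 21 14
f 26 25 28
f 26 28 27
f 28 25 29
f 28 29 27
f 29 25 30
f 29 30 27
f 30 25 31
f 30 31 27
f 31 25 32
f 31 32 27
f 32 25 33
f 32 33 27
f 33 25 34
f 33 34 27
f 34 25 35
f 34 35 27
f 35 25 36
f 35 36 27
f 36 25 37
f 36 37 27
f 37 25 38
f 37 38 27
f 38 25 39
f 38 39 27
f 39 25 40
f 39 40 27
f 40 25 41
f 40 41 27
f 41 25 42
f 41 42 27
f 42 25 26
f 42 26 27
f 44 43 47
f 44 47 45
f 45 47 48
f 45 48 46
f 47 43 49
f 47 49 48
f 48 49 50
f 48 50 46
f 49 43 51
f 49 51 50
f 50 51 52
f 50 52 46
f 51 43 53
f 51 53 52
f 52 53 54
f 52 54 46
f 53 43 55
f 53 55 54
f 54 55 56
f 54 56 46
f 55 43 57
f 55 57 56
f 56 57 58
f 56 58 46
f 57 43 59
f 57 59 58
f 58 59 60
f 58 60 46
f 59 43 61
f 59 61 60
f 60 61 62
f 60 62 46
f 61 43 63
f 61 63 62
f 62 63 64
f 62 64 46
f 63 43 65
f 63 65 64
f 64 65 66
f 64 66 46
f 65 43 44
f 65 44 66
f 66 44 45
f 66 45 46



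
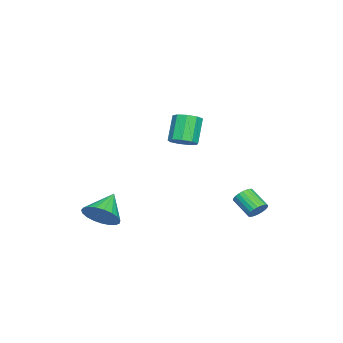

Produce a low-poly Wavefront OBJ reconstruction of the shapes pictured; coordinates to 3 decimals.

v 2.288 -3.974 -1.378
v 2.74 -3.282 -0.91
v 1.052 -3.786 -0.462
v 2.558 -3.081 -1.197
v 2.329 -3.035 -1.516
v 2.093 -3.151 -1.811
v 1.89 -3.409 -2.03
v 1.757 -3.765 -2.138
v 1.715 -4.158 -2.113
v 1.772 -4.518 -1.962
v 1.919 -4.784 -1.71
v 2.129 -4.91 -1.4
v 2.367 -4.875 -1.087
v 2.591 -4.683 -0.824
v 2.763 -4.369 -0.657
v 2.852 -3.987 -0.614
v 2.844 -3.602 -0.704
v 0.855 -0.576 3.08
v 1.424 -0.441 3.446
v 0.634 -0.47 4.686
v 0.065 -0.604 4.32
v 1.214 -0.038 3.321
v 0.424 -0.066 4.561
v 0.835 0.114 3.083
v 0.045 0.086 4.323
v 0.466 -0.057 2.844
v -0.324 -0.085 4.084
v 0.279 -0.471 2.715
v -0.511 -0.499 3.955
v 0.361 -0.934 2.757
v -0.429 -0.962 3.997
v 0.675 -1.229 2.95
v -0.115 -1.257 4.19
v 1.072 -1.219 3.204
v 0.282 -1.247 4.444
v 1.369 -0.908 3.4
v 0.579 -0.936 4.639
v -1.555 2.256 -1.812
v -1.328 2.483 -1.353
v -1.839 1.612 -0.669
v -2.065 1.384 -1.128
v -1.519 2.588 -1.363
v -2.03 1.717 -0.678
v -1.716 2.642 -1.441
v -2.227 1.771 -0.756
v -1.888 2.638 -1.575
v -2.399 1.767 -0.891
v -2.01 2.575 -1.746
v -2.521 1.704 -1.061
v -2.062 2.464 -1.926
v -2.573 1.592 -1.242
v -2.037 2.321 -2.089
v -2.548 1.449 -1.405
v -1.938 2.168 -2.211
v -2.449 1.296 -1.526
v -1.781 2.028 -2.271
v -2.292 1.157 -1.587
v -1.59 1.923 -2.262
v -2.101 1.052 -1.577
v -1.393 1.869 -2.184
v -1.904 0.998 -1.499
v -1.221 1.873 -2.049
v -1.732 1.002 -1.365
v -1.099 1.936 -1.879
v -1.61 1.065 -1.194
v -1.047 2.048 -1.698
v -1.558 1.176 -1.014
v -1.072 2.191 -1.535
v -1.583 1.319 -0.851
v -1.171 2.344 -1.414
v -1.682 1.472 -0.729
f 2 1 4
f 2 4 3
f 4 1 5
f 4 5 3
f 5 1 6
f 5 6 3
f 6 1 7
f 6 7 3
f 7 1 8
f 7 8 3
f 8 1 9
f 8 9 3
f 9 1 10
f 9 10 3
f 10 1 11
f 10 11 3
f 11 1 12
f 11 12 3
f 12 1 13
f 12 13 3
f 13 1 14
f 13 14 3
f 14 1 15
f 14 15 3
f 15 1 16
f 15 16 3
f 16 1 17
f 16 17 3
f 17 1 2
f 17 2 3
f 19 18 22
f 19 22 20
f 20 22 23
f 20 23 21
f 22 18 24
f 22 24 23
f 23 24 25
f 23 25 21
f 24 18 26
f 24 26 25
f 25 26 27
f 25 27 21
f 26 18 28
f 26 28 27
f 27 28 29
f 27 29 21
f 28 18 30
f 28 30 29
f 29 30 31
f 29 31 21
f 30 18 32
f 30 32 31
f 31 32 33
f 31 33 21
f 32 18 34
f 32 34 33
f 33 34 35
f 33 35 21
f 34 18 36
f 34 36 35
f 35 36 37
f 35 37 21
f 36 18 19
f 36 19 37
f 37 19 20
f 37 20 21
f 39 38 42
f 39 42 40
f 40 42 43
f 40 43 41
f 42 38 44
f 42 44 43
f 43 44 45
f 43 45 41
f 44 38 46
f 44 46 45
f 45 46 47
f 45 47 41
f 46 38 48
f 46 48 47
f 47 48 49
f 47 49 41
f 48 38 50
f 48 50 49
f 49 50 51
f 49 51 41
f 50 38 52
f 50 52 51
f 51 52 53
f 51 53 41
f 52 38 54
f 52 54 53
f 53 54 55
f 53 55 41
f 54 38 56
f 54 56 55
f 55 56 57
f 55 57 41
f 56 38 58
f 56 58 57
f 57 58 59
f 57 59 41
f 58 38 60
f 58 60 59
f 59 60 61
f 59 61 41
f 60 38 62
f 60 62 61
f 61 62 63
f 61 63 41
f 62 38 64
f 62 64 63
f 63 64 65
f 63 65 41
f 64 38 66
f 64 66 65
f 65 66 67
f 65 67 41
f 66 38 68
f 66 68 67
f 67 68 69
f 67 69 41
f 68 38 70
f 68 70 69
f 69 70 71
f 69 71 41
f 70 38 39
f 70 39 71
f 71 39 40
f 71 40 41



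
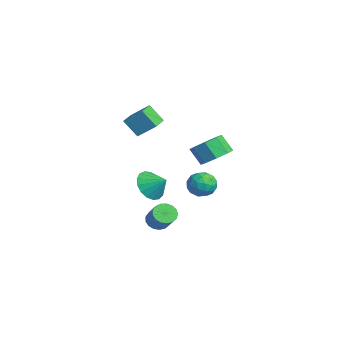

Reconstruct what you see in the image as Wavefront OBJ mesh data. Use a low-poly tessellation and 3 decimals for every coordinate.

v -4.334 4.257 -2.713
v -3.776 4.656 -2.061
v -3.744 2.884 -2.379
v -3.186 3.283 -1.727
v -4.121 3.241 -1.588
v -4.486 4.09 -1.794
v -3.034 3.45 -2.646
v -3.399 4.299 -2.852
v -2.973 4.157 -2.02
v -3.644 4.028 -1.366
v -3.876 3.512 -3.074
v -4.547 3.383 -2.42
v -4.107 4.577 -2.417
v -3.413 2.963 -2.023
v -3.963 2.939 -1.942
v -3.635 3.173 -1.558
v -4.524 4.244 -2.26
v -4.196 4.479 -1.876
v -4.399 3.647 -1.598
v -3.324 3.061 -2.564
v -2.996 3.296 -2.18
v -3.885 4.367 -2.882
v -3.557 4.601 -2.498
v -3.121 3.893 -2.842
v -3.306 4.518 -2.009
v -2.96 3.711 -1.812
v -2.871 3.81 -2.353
v -3.085 4.308 -2.474
v -3.701 4.442 -1.624
v -3.355 3.635 -1.428
v -3.904 3.611 -1.346
v -4.118 4.109 -1.467
v -3.229 4.149 -1.6
v -4.165 3.905 -3.012
v -3.819 3.098 -2.816
v -3.402 3.431 -2.973
v -3.616 3.929 -3.094
v -4.56 3.829 -2.628
v -4.214 3.022 -2.431
v -4.435 3.232 -1.966
v -4.649 3.73 -2.087
v -4.291 3.391 -2.84
v -2.289 0.737 -3.932
v -1.844 1.03 -4.431
v -0.766 1.136 -3.408
v -1.211 0.843 -2.908
v -2.005 1.306 -4.29
v -0.927 1.412 -3.267
v -2.231 1.452 -4.067
v -1.153 1.558 -3.044
v -2.47 1.434 -3.813
v -1.392 1.54 -2.79
v -2.668 1.256 -3.586
v -1.59 1.363 -2.563
v -2.779 0.96 -3.438
v -1.701 1.066 -2.415
v -2.778 0.612 -3.404
v -1.7 0.718 -2.381
v -2.664 0.293 -3.49
v -1.586 0.399 -2.467
v -2.465 0.076 -3.677
v -1.387 0.182 -2.654
v -2.226 0.01 -3.923
v -1.148 0.116 -2.9
v -2 0.11 -4.171
v -0.922 0.217 -3.147
v -1.842 0.355 -4.363
v -0.764 0.461 -3.34
v -1.785 0.686 -4.457
v -0.707 0.792 -3.434
v -1.729 0.156 -0.891
v -0.989 -0.601 -0.949
v -0.971 0.844 -0.209
v -0.895 -0.308 -1.351
v -0.991 0.092 -1.648
v -1.256 0.507 -1.772
v -1.63 0.841 -1.693
v -2.026 1.018 -1.431
v -2.355 0.997 -1.045
v -2.54 0.784 -0.623
v -2.539 0.427 -0.263
v -2.353 0.008 -0.046
v -2.024 -0.378 -0.023
v -1.627 -0.641 -0.199
v -1.254 -0.722 -0.533
v -0.462 3.564 1.373
v 0.424 3.243 1.736
v -0.152 2.774 2.729
v -1.038 3.096 2.367
v 0.25 3.958 1.972
v -0.326 3.49 2.965
v -0.341 4.442 1.857
v -0.917 3.974 2.851
v -1.003 4.412 1.459
v -1.579 3.944 2.453
v -1.348 3.886 1.011
v -1.924 3.417 2.004
v -1.174 3.17 0.775
v -1.75 2.702 1.768
v -0.583 2.686 0.889
v -1.159 2.218 1.883
v 0.079 2.716 1.287
v -0.497 2.248 2.281
v -2.387 -1.175 3.953
v -1.865 -0.261 4.798
v -3.554 -0.41 3.846
v -3.033 0.504 4.692
v -1.867 -0.524 2.928
v -1.346 0.39 3.774
v -3.035 0.241 2.822
v -2.513 1.155 3.667
f 1 38 17
f 38 12 41
f 17 41 6
f 38 41 17
f 1 17 13
f 17 6 18
f 13 18 2
f 17 18 13
f 1 13 22
f 13 2 23
f 22 23 8
f 13 23 22
f 1 22 34
f 22 8 37
f 34 37 11
f 22 37 34
f 1 34 38
f 34 11 42
f 38 42 12
f 34 42 38
f 2 18 29
f 18 6 32
f 29 32 10
f 18 32 29
f 6 41 19
f 41 12 40
f 19 40 5
f 41 40 19
f 12 42 39
f 42 11 35
f 39 35 3
f 42 35 39
f 11 37 36
f 37 8 24
f 36 24 7
f 37 24 36
f 8 23 28
f 23 2 25
f 28 25 9
f 23 25 28
f 4 30 16
f 30 10 31
f 16 31 5
f 30 31 16
f 4 16 14
f 16 5 15
f 14 15 3
f 16 15 14
f 4 14 21
f 14 3 20
f 21 20 7
f 14 20 21
f 4 21 26
f 21 7 27
f 26 27 9
f 21 27 26
f 4 26 30
f 26 9 33
f 30 33 10
f 26 33 30
f 5 31 19
f 31 10 32
f 19 32 6
f 31 32 19
f 3 15 39
f 15 5 40
f 39 40 12
f 15 40 39
f 7 20 36
f 20 3 35
f 36 35 11
f 20 35 36
f 9 27 28
f 27 7 24
f 28 24 8
f 27 24 28
f 10 33 29
f 33 9 25
f 29 25 2
f 33 25 29
f 44 43 47
f 44 47 45
f 45 47 48
f 45 48 46
f 47 43 49
f 47 49 48
f 48 49 50
f 48 50 46
f 49 43 51
f 49 51 50
f 50 51 52
f 50 52 46
f 51 43 53
f 51 53 52
f 52 53 54
f 52 54 46
f 53 43 55
f 53 55 54
f 54 55 56
f 54 56 46
f 55 43 57
f 55 57 56
f 56 57 58
f 56 58 46
f 57 43 59
f 57 59 58
f 58 59 60
f 58 60 46
f 59 43 61
f 59 61 60
f 60 61 62
f 60 62 46
f 61 43 63
f 61 63 62
f 62 63 64
f 62 64 46
f 63 43 65
f 63 65 64
f 64 65 66
f 64 66 46
f 65 43 67
f 65 67 66
f 66 67 68
f 66 68 46
f 67 43 69
f 67 69 68
f 68 69 70
f 68 70 46
f 69 43 44
f 69 44 70
f 70 44 45
f 70 45 46
f 72 71 74
f 72 74 73
f 74 71 75
f 74 75 73
f 75 71 76
f 75 76 73
f 76 71 77
f 76 77 73
f 77 71 78
f 77 78 73
f 78 71 79
f 78 79 73
f 79 71 80
f 79 80 73
f 80 71 81
f 80 81 73
f 81 71 82
f 81 82 73
f 82 71 83
f 82 83 73
f 83 71 84
f 83 84 73
f 84 71 85
f 84 85 73
f 85 71 72
f 85 72 73
f 87 86 90
f 87 90 88
f 88 90 91
f 88 91 89
f 90 86 92
f 90 92 91
f 91 92 93
f 91 93 89
f 92 86 94
f 92 94 93
f 93 94 95
f 93 95 89
f 94 86 96
f 94 96 95
f 95 96 97
f 95 97 89
f 96 86 98
f 96 98 97
f 97 98 99
f 97 99 89
f 98 86 100
f 98 100 99
f 99 100 101
f 99 101 89
f 100 86 102
f 100 102 101
f 101 102 103
f 101 103 89
f 102 86 87
f 102 87 103
f 103 87 88
f 103 88 89
f 105 107 104
f 108 105 104
f 104 107 106
f 106 108 104
f 105 111 107
f 109 105 108
f 109 111 105
f 107 111 106
f 110 108 106
f 106 111 110
f 110 109 108
f 111 109 110



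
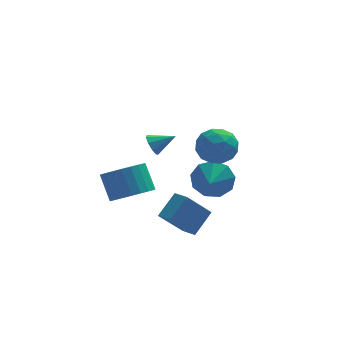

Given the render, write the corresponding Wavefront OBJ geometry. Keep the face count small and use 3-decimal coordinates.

v -0.485 -2.001 -1.746
v 0.381 -1.295 -0.903
v -0.87 -1.237 -1.991
v -0.004 -0.531 -1.148
v 0.624 -1.849 -3.012
v 1.49 -1.143 -2.169
v 0.239 -1.085 -3.257
v 1.105 -0.379 -2.414
v -1.557 1.217 -2.331
v -0.685 0.88 -1.853
v -0.971 1.785 -0.692
v -1.843 2.123 -1.169
v -0.541 1.199 -2.067
v -0.827 2.104 -0.905
v -0.552 1.521 -2.32
v -0.838 2.426 -1.159
v -0.716 1.796 -2.575
v -1.001 2.701 -1.414
v -1.008 1.984 -2.793
v -1.293 2.889 -1.632
v -1.384 2.054 -2.94
v -1.669 2.96 -1.779
v -1.786 1.998 -2.995
v -2.071 2.903 -1.834
v -2.153 1.822 -2.949
v -2.438 2.728 -1.787
v -2.429 1.555 -2.808
v -2.715 2.46 -1.647
v -2.573 1.236 -2.595
v -2.859 2.141 -1.433
v -2.562 0.914 -2.341
v -2.848 1.819 -1.18
v -2.399 0.639 -2.086
v -2.684 1.544 -0.925
v -2.107 0.451 -1.868
v -2.392 1.356 -0.707
v -1.731 0.38 -1.721
v -2.016 1.286 -0.56
v -1.329 0.437 -1.666
v -1.614 1.342 -0.505
v -0.962 0.612 -1.713
v -1.247 1.518 -0.551
v 2.428 2.933 -3.02
v 3.143 3 -2.253
v 2.052 1.927 -2.58
v 2.532 3.318 -2.048
v 1.873 3.456 -2.298
v 1.473 3.349 -2.885
v 1.52 3.047 -3.535
v 1.992 2.692 -3.944
v 2.668 2.45 -3.92
v 3.231 2.434 -3.475
v 3.419 2.651 -2.817
v -1.179 -1.639 2.873
v -0.964 -1.859 2.404
v -0.201 -1.741 3.367
v -0.923 -1.478 2.401
v -1.002 -1.173 2.619
v -1.163 -1.086 2.955
v -1.332 -1.258 3.253
v -1.429 -1.609 3.373
v -1.409 -1.974 3.259
v -1.281 -2.182 2.964
v -1.106 -2.137 2.626
v 2.071 1.065 1.429
v 2.717 0.365 1.762
v 1.243 -0.085 0.618
v 1.889 -0.785 0.951
v 1.252 -0.338 1.595
v 1.765 0.373 2.096
v 2.195 -0.093 0.284
v 2.708 0.618 0.785
v 2.794 -0.351 1.055
v 2.211 -0.502 1.865
v 1.749 0.782 0.515
v 1.166 0.631 1.325
v 2.467 0.816 1.667
v 1.493 -0.536 0.713
v 1.119 -0.273 1.092
v 1.499 -0.685 1.288
v 1.907 0.821 1.863
v 2.287 0.409 2.059
v 1.426 -0.004 1.96
v 1.673 -0.129 0.321
v 2.053 -0.541 0.517
v 2.461 0.965 1.092
v 2.841 0.553 1.288
v 2.534 0.284 0.42
v 2.892 -0.016 1.447
v 2.405 -0.693 0.97
v 2.585 -0.286 0.578
v 2.886 0.132 0.873
v 2.549 -0.105 1.923
v 2.062 -0.781 1.447
v 1.688 -0.518 1.825
v 1.989 -0.1 2.119
v 2.594 -0.526 1.507
v 1.898 1.061 0.933
v 1.411 0.385 0.457
v 1.971 0.38 0.261
v 2.272 0.798 0.555
v 1.555 0.973 1.41
v 1.068 0.296 0.933
v 1.074 0.148 1.507
v 1.375 0.566 1.802
v 1.366 0.806 0.873
f 2 4 1
f 5 2 1
f 1 4 3
f 3 5 1
f 2 8 4
f 6 2 5
f 6 8 2
f 4 8 3
f 7 5 3
f 3 8 7
f 7 6 5
f 8 6 7
f 10 9 13
f 10 13 11
f 11 13 14
f 11 14 12
f 13 9 15
f 13 15 14
f 14 15 16
f 14 16 12
f 15 9 17
f 15 17 16
f 16 17 18
f 16 18 12
f 17 9 19
f 17 19 18
f 18 19 20
f 18 20 12
f 19 9 21
f 19 21 20
f 20 21 22
f 20 22 12
f 21 9 23
f 21 23 22
f 22 23 24
f 22 24 12
f 23 9 25
f 23 25 24
f 24 25 26
f 24 26 12
f 25 9 27
f 25 27 26
f 26 27 28
f 26 28 12
f 27 9 29
f 27 29 28
f 28 29 30
f 28 30 12
f 29 9 31
f 29 31 30
f 30 31 32
f 30 32 12
f 31 9 33
f 31 33 32
f 32 33 34
f 32 34 12
f 33 9 35
f 33 35 34
f 34 35 36
f 34 36 12
f 35 9 37
f 35 37 36
f 36 37 38
f 36 38 12
f 37 9 39
f 37 39 38
f 38 39 40
f 38 40 12
f 39 9 41
f 39 41 40
f 40 41 42
f 40 42 12
f 41 9 10
f 41 10 42
f 42 10 11
f 42 11 12
f 44 43 46
f 44 46 45
f 46 43 47
f 46 47 45
f 47 43 48
f 47 48 45
f 48 43 49
f 48 49 45
f 49 43 50
f 49 50 45
f 50 43 51
f 50 51 45
f 51 43 52
f 51 52 45
f 52 43 53
f 52 53 45
f 53 43 44
f 53 44 45
f 55 54 57
f 55 57 56
f 57 54 58
f 57 58 56
f 58 54 59
f 58 59 56
f 59 54 60
f 59 60 56
f 60 54 61
f 60 61 56
f 61 54 62
f 61 62 56
f 62 54 63
f 62 63 56
f 63 54 64
f 63 64 56
f 64 54 55
f 64 55 56
f 65 102 81
f 102 76 105
f 81 105 70
f 102 105 81
f 65 81 77
f 81 70 82
f 77 82 66
f 81 82 77
f 65 77 86
f 77 66 87
f 86 87 72
f 77 87 86
f 65 86 98
f 86 72 101
f 98 101 75
f 86 101 98
f 65 98 102
f 98 75 106
f 102 106 76
f 98 106 102
f 66 82 93
f 82 70 96
f 93 96 74
f 82 96 93
f 70 105 83
f 105 76 104
f 83 104 69
f 105 104 83
f 76 106 103
f 106 75 99
f 103 99 67
f 106 99 103
f 75 101 100
f 101 72 88
f 100 88 71
f 101 88 100
f 72 87 92
f 87 66 89
f 92 89 73
f 87 89 92
f 68 94 80
f 94 74 95
f 80 95 69
f 94 95 80
f 68 80 78
f 80 69 79
f 78 79 67
f 80 79 78
f 68 78 85
f 78 67 84
f 85 84 71
f 78 84 85
f 68 85 90
f 85 71 91
f 90 91 73
f 85 91 90
f 68 90 94
f 90 73 97
f 94 97 74
f 90 97 94
f 69 95 83
f 95 74 96
f 83 96 70
f 95 96 83
f 67 79 103
f 79 69 104
f 103 104 76
f 79 104 103
f 71 84 100
f 84 67 99
f 100 99 75
f 84 99 100
f 73 91 92
f 91 71 88
f 92 88 72
f 91 88 92
f 74 97 93
f 97 73 89
f 93 89 66
f 97 89 93



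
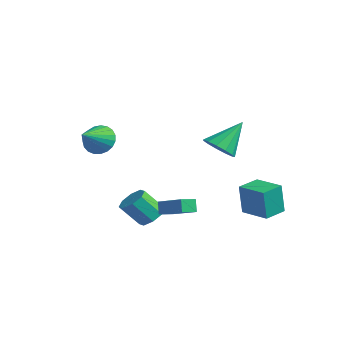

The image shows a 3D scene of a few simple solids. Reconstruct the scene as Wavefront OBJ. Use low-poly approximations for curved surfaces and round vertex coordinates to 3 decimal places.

v 1.994 3.26 -1.984
v 1.991 3.044 -0.156
v 1.693 4.557 -1.831
v 1.69 4.341 -0.004
v 3.65 3.639 -1.936
v 3.647 3.423 -0.109
v 3.349 4.936 -1.784
v 3.346 4.72 0.044
v 1.024 -1.11 -1.557
v 0.701 -0.97 -0.817
v 0.998 -0.248 -1.732
v 0.675 -0.108 -0.992
v 2.925 -0.892 -0.768
v 2.602 -0.752 -0.028
v 2.899 -0.03 -0.943
v 2.576 0.11 -0.203
v 1.261 2.273 2.452
v 2.213 2.073 2.636
v 1.259 3.707 4.028
v 2.208 2.486 2.26
v 1.903 2.831 1.946
v 1.394 2.999 1.792
v 0.842 2.936 1.848
v 0.424 2.663 2.096
v 0.271 2.267 2.457
v 0.432 1.872 2.817
v 0.857 1.604 3.061
v 1.41 1.549 3.111
v 1.915 1.724 2.953
v -4.049 -1.706 2.157
v -3.693 -1.101 2.855
v -3.311 -3.114 3.003
v -4.062 -1.201 3.009
v -4.428 -1.389 3.015
v -4.728 -1.632 2.873
v -4.912 -1.888 2.608
v -4.946 -2.112 2.264
v -4.825 -2.266 1.902
v -4.569 -2.324 1.584
v -4.224 -2.274 1.365
v -3.849 -2.127 1.283
v -3.508 -1.906 1.352
v -3.261 -1.651 1.561
v -3.15 -1.406 1.872
v -3.194 -1.213 2.233
v -3.387 -1.105 2.58
v 0.432 -1.139 -1.888
v 1.185 -1.533 -1.899
v 0.721 -2.455 -0.663
v -0.032 -2.061 -0.652
v 1.183 -1.011 -1.51
v 0.719 -1.933 -0.275
v 0.741 -0.564 -1.343
v 0.277 -1.486 -0.107
v 0.118 -0.454 -1.495
v -0.346 -1.376 -0.259
v -0.321 -0.745 -1.877
v -0.785 -1.667 -0.641
v -0.319 -1.267 -2.265
v -0.783 -2.189 -1.03
v 0.123 -1.714 -2.433
v -0.341 -2.636 -1.197
v 0.746 -1.824 -2.281
v 0.282 -2.746 -1.045
f 2 4 1
f 5 2 1
f 1 4 3
f 3 5 1
f 2 8 4
f 6 2 5
f 6 8 2
f 4 8 3
f 7 5 3
f 3 8 7
f 7 6 5
f 8 6 7
f 10 12 9
f 13 10 9
f 9 12 11
f 11 13 9
f 10 16 12
f 14 10 13
f 14 16 10
f 12 16 11
f 15 13 11
f 11 16 15
f 15 14 13
f 16 14 15
f 18 17 20
f 18 20 19
f 20 17 21
f 20 21 19
f 21 17 22
f 21 22 19
f 22 17 23
f 22 23 19
f 23 17 24
f 23 24 19
f 24 17 25
f 24 25 19
f 25 17 26
f 25 26 19
f 26 17 27
f 26 27 19
f 27 17 28
f 27 28 19
f 28 17 29
f 28 29 19
f 29 17 18
f 29 18 19
f 31 30 33
f 31 33 32
f 33 30 34
f 33 34 32
f 34 30 35
f 34 35 32
f 35 30 36
f 35 36 32
f 36 30 37
f 36 37 32
f 37 30 38
f 37 38 32
f 38 30 39
f 38 39 32
f 39 30 40
f 39 40 32
f 40 30 41
f 40 41 32
f 41 30 42
f 41 42 32
f 42 30 43
f 42 43 32
f 43 30 44
f 43 44 32
f 44 30 45
f 44 45 32
f 45 30 46
f 45 46 32
f 46 30 31
f 46 31 32
f 48 47 51
f 48 51 49
f 49 51 52
f 49 52 50
f 51 47 53
f 51 53 52
f 52 53 54
f 52 54 50
f 53 47 55
f 53 55 54
f 54 55 56
f 54 56 50
f 55 47 57
f 55 57 56
f 56 57 58
f 56 58 50
f 57 47 59
f 57 59 58
f 58 59 60
f 58 60 50
f 59 47 61
f 59 61 60
f 60 61 62
f 60 62 50
f 61 47 63
f 61 63 62
f 62 63 64
f 62 64 50
f 63 47 48
f 63 48 64
f 64 48 49
f 64 49 50



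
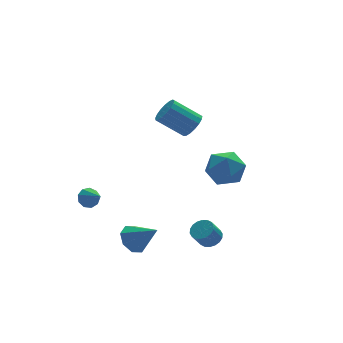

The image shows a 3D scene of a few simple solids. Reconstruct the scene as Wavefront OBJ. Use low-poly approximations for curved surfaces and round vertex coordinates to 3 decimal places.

v 3.203 0.998 -0.89
v 3.919 1.461 -1.762
v 3.541 -0.821 -1.578
v 4.257 -0.358 -2.45
v 4.615 -0.323 -1.285
v 4.407 0.801 -0.86
v 3.053 -0.161 -2.48
v 2.845 0.963 -2.055
v 3.826 0.744 -2.745
v 4.792 0.644 -2.006
v 2.668 -0.004 -1.334
v 3.634 -0.104 -0.595
v -3.125 2.481 -3.615
v -2.577 2.777 -3.395
v -2.835 1.419 -2.905
v -2.922 2.867 -3.119
v -3.363 2.777 -3.075
v -3.691 2.548 -3.283
v -3.755 2.288 -3.647
v -3.524 2.119 -3.995
v -3.106 2.118 -4.166
v -2.696 2.288 -4.078
v -2.488 2.548 -3.774
v 1.282 -3.489 -3.965
v 1.842 -3.437 -3.6
v 1.277 -3.62 -2.71
v 0.718 -3.671 -3.075
v 1.74 -3.157 -3.607
v 1.176 -3.339 -2.716
v 1.549 -2.942 -3.684
v 0.984 -3.125 -2.794
v 1.304 -2.835 -3.817
v 0.74 -3.018 -2.927
v 1.055 -2.858 -3.98
v 0.491 -3.041 -3.089
v 0.851 -3.006 -4.139
v 0.287 -3.189 -3.249
v 0.732 -3.25 -4.264
v 0.168 -3.432 -3.374
v 0.723 -3.54 -4.33
v 0.158 -3.723 -3.44
v 0.824 -3.821 -4.324
v 0.26 -4.003 -3.433
v 1.016 -4.035 -4.246
v 0.451 -4.218 -3.356
v 1.26 -4.142 -4.113
v 0.696 -4.325 -3.223
v 1.509 -4.119 -3.951
v 0.945 -4.302 -3.06
v 1.713 -3.971 -3.791
v 1.149 -4.154 -2.901
v 1.832 -3.728 -3.666
v 1.268 -3.91 -2.776
v -2.519 -2.572 -3.682
v -1.825 -2.622 -4.268
v -1.641 -3.588 -2.558
v -1.764 -2.085 -3.83
v -2.146 -1.833 -3.304
v -2.745 -2.014 -2.999
v -3.212 -2.522 -3.095
v -3.273 -3.059 -3.533
v -2.891 -3.311 -4.059
v -2.292 -3.13 -4.364
v 1.665 -0.16 2.334
v 2.232 0.152 2.805
v 0.962 0.812 3.896
v 0.395 0.5 3.426
v 2.159 0.43 2.552
v 0.889 1.09 3.644
v 1.973 0.573 2.249
v 0.704 1.234 3.341
v 1.717 0.548 1.966
v 0.447 1.209 3.058
v 1.449 0.361 1.767
v 0.179 1.022 2.859
v 1.23 0.054 1.698
v -0.04 0.715 2.79
v 1.111 -0.301 1.775
v -0.159 0.359 2.866
v 1.119 -0.625 1.98
v -0.151 0.036 3.071
v 1.252 -0.842 2.266
v -0.018 -0.181 3.357
v 1.479 -0.903 2.568
v 0.209 -0.242 3.659
v 1.749 -0.793 2.816
v 0.48 -0.133 3.907
v 2 -0.539 2.954
v 0.73 0.121 4.045
v 2.174 -0.198 2.95
v 0.905 0.462 4.041
f 1 12 6
f 1 6 2
f 1 2 8
f 1 8 11
f 1 11 12
f 2 6 10
f 6 12 5
f 12 11 3
f 11 8 7
f 8 2 9
f 4 10 5
f 4 5 3
f 4 3 7
f 4 7 9
f 4 9 10
f 5 10 6
f 3 5 12
f 7 3 11
f 9 7 8
f 10 9 2
f 14 13 16
f 14 16 15
f 16 13 17
f 16 17 15
f 17 13 18
f 17 18 15
f 18 13 19
f 18 19 15
f 19 13 20
f 19 20 15
f 20 13 21
f 20 21 15
f 21 13 22
f 21 22 15
f 22 13 23
f 22 23 15
f 23 13 14
f 23 14 15
f 25 24 28
f 25 28 26
f 26 28 29
f 26 29 27
f 28 24 30
f 28 30 29
f 29 30 31
f 29 31 27
f 30 24 32
f 30 32 31
f 31 32 33
f 31 33 27
f 32 24 34
f 32 34 33
f 33 34 35
f 33 35 27
f 34 24 36
f 34 36 35
f 35 36 37
f 35 37 27
f 36 24 38
f 36 38 37
f 37 38 39
f 37 39 27
f 38 24 40
f 38 40 39
f 39 40 41
f 39 41 27
f 40 24 42
f 40 42 41
f 41 42 43
f 41 43 27
f 42 24 44
f 42 44 43
f 43 44 45
f 43 45 27
f 44 24 46
f 44 46 45
f 45 46 47
f 45 47 27
f 46 24 48
f 46 48 47
f 47 48 49
f 47 49 27
f 48 24 50
f 48 50 49
f 49 50 51
f 49 51 27
f 50 24 52
f 50 52 51
f 51 52 53
f 51 53 27
f 52 24 25
f 52 25 53
f 53 25 26
f 53 26 27
f 55 54 57
f 55 57 56
f 57 54 58
f 57 58 56
f 58 54 59
f 58 59 56
f 59 54 60
f 59 60 56
f 60 54 61
f 60 61 56
f 61 54 62
f 61 62 56
f 62 54 63
f 62 63 56
f 63 54 55
f 63 55 56
f 65 64 68
f 65 68 66
f 66 68 69
f 66 69 67
f 68 64 70
f 68 70 69
f 69 70 71
f 69 71 67
f 70 64 72
f 70 72 71
f 71 72 73
f 71 73 67
f 72 64 74
f 72 74 73
f 73 74 75
f 73 75 67
f 74 64 76
f 74 76 75
f 75 76 77
f 75 77 67
f 76 64 78
f 76 78 77
f 77 78 79
f 77 79 67
f 78 64 80
f 78 80 79
f 79 80 81
f 79 81 67
f 80 64 82
f 80 82 81
f 81 82 83
f 81 83 67
f 82 64 84
f 82 84 83
f 83 84 85
f 83 85 67
f 84 64 86
f 84 86 85
f 85 86 87
f 85 87 67
f 86 64 88
f 86 88 87
f 87 88 89
f 87 89 67
f 88 64 90
f 88 90 89
f 89 90 91
f 89 91 67
f 90 64 65
f 90 65 91
f 91 65 66
f 91 66 67



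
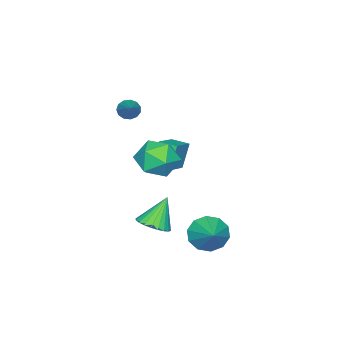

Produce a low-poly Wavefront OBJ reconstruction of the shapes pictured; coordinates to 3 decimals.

v 0.352 -2.906 0.565
v 0.775 -3.194 0.315
v 1.788 -1.774 1.695
v 0.719 -2.938 0.13
v 0.546 -2.671 0.083
v 0.311 -2.479 0.189
v 0.089 -2.423 0.415
v -0.049 -2.52 0.688
v -0.06 -2.74 0.922
v 0.059 -3.012 1.043
v 0.272 -3.251 1.012
v 0.51 -3.38 0.839
v 0.697 -3.359 0.579
v 3.114 0.348 -4.579
v 3.803 0.052 -4.158
v 2.306 0.572 -3.101
v 3.87 0.381 -4.171
v 3.822 0.704 -4.246
v 3.666 0.974 -4.372
v 3.427 1.147 -4.53
v 3.139 1.2 -4.695
v 2.848 1.122 -4.842
v 2.597 0.927 -4.95
v 2.425 0.643 -5.001
v 2.358 0.315 -4.988
v 2.406 -0.009 -4.912
v 2.562 -0.278 -4.786
v 2.801 -0.452 -4.629
v 3.089 -0.504 -4.464
v 3.38 -0.427 -4.316
v 3.631 -0.231 -4.209
v 2.987 3.219 -4.156
v 3.65 3.086 -4.852
v 4.053 4.181 -3.324
v 3.326 3.569 -4.995
v 2.872 3.919 -4.818
v 2.462 4.001 -4.389
v 2.253 3.784 -3.87
v 2.324 3.352 -3.461
v 2.648 2.869 -3.318
v 3.102 2.519 -3.495
v 3.512 2.437 -3.924
v 3.721 2.653 -4.443
v -0.634 -1.591 -3.101
v -1.215 -1.586 -1.772
v -0.756 -0.671 -3.158
v -1.337 -0.666 -1.829
v 0.717 -1.374 -2.511
v 0.136 -1.369 -1.182
v 0.595 -0.454 -2.568
v 0.014 -0.449 -1.239
v 0.844 0.363 -1.452
v 1.969 0.264 -1.155
v 0.751 -1.504 -1.725
v 1.876 -1.603 -1.428
v 1.083 -1.316 -0.621
v 1.14 -0.163 -0.453
v 1.58 -1.077 -2.427
v 1.637 0.076 -2.259
v 2.423 -0.626 -1.758
v 2.116 -0.774 -0.642
v 0.604 -0.466 -2.238
v 0.297 -0.614 -1.122
f 2 1 4
f 2 4 3
f 4 1 5
f 4 5 3
f 5 1 6
f 5 6 3
f 6 1 7
f 6 7 3
f 7 1 8
f 7 8 3
f 8 1 9
f 8 9 3
f 9 1 10
f 9 10 3
f 10 1 11
f 10 11 3
f 11 1 12
f 11 12 3
f 12 1 13
f 12 13 3
f 13 1 2
f 13 2 3
f 15 14 17
f 15 17 16
f 17 14 18
f 17 18 16
f 18 14 19
f 18 19 16
f 19 14 20
f 19 20 16
f 20 14 21
f 20 21 16
f 21 14 22
f 21 22 16
f 22 14 23
f 22 23 16
f 23 14 24
f 23 24 16
f 24 14 25
f 24 25 16
f 25 14 26
f 25 26 16
f 26 14 27
f 26 27 16
f 27 14 28
f 27 28 16
f 28 14 29
f 28 29 16
f 29 14 30
f 29 30 16
f 30 14 31
f 30 31 16
f 31 14 15
f 31 15 16
f 33 32 35
f 33 35 34
f 35 32 36
f 35 36 34
f 36 32 37
f 36 37 34
f 37 32 38
f 37 38 34
f 38 32 39
f 38 39 34
f 39 32 40
f 39 40 34
f 40 32 41
f 40 41 34
f 41 32 42
f 41 42 34
f 42 32 43
f 42 43 34
f 43 32 33
f 43 33 34
f 45 47 44
f 48 45 44
f 44 47 46
f 46 48 44
f 45 51 47
f 49 45 48
f 49 51 45
f 47 51 46
f 50 48 46
f 46 51 50
f 50 49 48
f 51 49 50
f 52 63 57
f 52 57 53
f 52 53 59
f 52 59 62
f 52 62 63
f 53 57 61
f 57 63 56
f 63 62 54
f 62 59 58
f 59 53 60
f 55 61 56
f 55 56 54
f 55 54 58
f 55 58 60
f 55 60 61
f 56 61 57
f 54 56 63
f 58 54 62
f 60 58 59
f 61 60 53



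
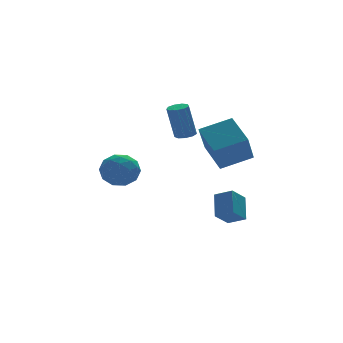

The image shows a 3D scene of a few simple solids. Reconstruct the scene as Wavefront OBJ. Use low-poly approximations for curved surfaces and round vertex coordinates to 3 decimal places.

v 0.305 2.315 2.288
v 0.738 2.753 2.359
v 0.307 2.843 4.423
v -0.125 2.405 4.352
v 0.363 2.932 2.273
v -0.067 3.022 4.337
v -0.039 2.822 2.194
v -0.469 2.912 4.258
v -0.28 2.475 2.159
v -0.71 2.565 4.223
v -0.247 2.053 2.184
v -0.677 2.143 4.248
v 0.044 1.753 2.258
v -0.386 1.843 4.322
v 0.458 1.717 2.346
v 0.027 1.807 4.41
v 0.8 1.96 2.407
v 0.369 2.05 4.47
v 0.91 2.37 2.412
v 0.48 2.459 4.476
v 3.247 0.69 2.059
v 3.182 2.609 3.069
v 1.383 0.99 1.369
v 1.318 2.909 2.378
v 4.042 1.631 0.322
v 3.977 3.55 1.331
v 2.178 1.931 -0.369
v 2.113 3.85 0.641
v 1.286 0.612 -3.327
v 1.751 1.738 -2.185
v 2.261 1.046 -4.153
v 2.727 2.172 -3.011
v 2.013 -0.152 -2.869
v 2.479 0.974 -1.727
v 2.989 0.282 -3.695
v 3.454 1.408 -2.553
v -3.455 2.316 0.34
v -3.063 1.685 1.226
v -4.697 0.975 -0.066
v -4.305 0.344 0.82
v -4.888 1.323 1.021
v -4.121 2.151 1.271
v -3.639 0.509 -0.111
v -2.872 1.337 0.139
v -3.177 0.568 0.947
v -3.949 1.071 1.647
v -3.811 1.589 -0.487
v -4.583 2.092 0.213
v -3.15 2.118 0.818
v -4.61 0.542 0.342
v -4.952 1.117 0.459
v -4.722 0.746 0.98
v -3.772 2.392 0.845
v -3.541 2.021 1.366
v -4.614 1.808 1.245
v -4.219 0.639 -0.206
v -3.988 0.268 0.315
v -3.038 1.914 0.18
v -2.808 1.543 0.701
v -3.146 0.852 -0.085
v -2.987 1.09 1.175
v -3.716 0.303 0.937
v -3.325 0.399 0.389
v -2.874 0.886 0.537
v -3.44 1.386 1.587
v -4.17 0.598 1.348
v -4.513 1.173 1.466
v -4.062 1.66 1.613
v -3.507 0.73 1.423
v -3.59 2.062 -0.188
v -4.32 1.274 -0.427
v -3.698 1 -0.453
v -3.247 1.487 -0.306
v -4.044 2.357 0.223
v -4.773 1.57 -0.015
v -4.886 1.774 0.623
v -4.435 2.261 0.771
v -4.253 1.93 -0.263
f 2 1 5
f 2 5 3
f 3 5 6
f 3 6 4
f 5 1 7
f 5 7 6
f 6 7 8
f 6 8 4
f 7 1 9
f 7 9 8
f 8 9 10
f 8 10 4
f 9 1 11
f 9 11 10
f 10 11 12
f 10 12 4
f 11 1 13
f 11 13 12
f 12 13 14
f 12 14 4
f 13 1 15
f 13 15 14
f 14 15 16
f 14 16 4
f 15 1 17
f 15 17 16
f 16 17 18
f 16 18 4
f 17 1 19
f 17 19 18
f 18 19 20
f 18 20 4
f 19 1 2
f 19 2 20
f 20 2 3
f 20 3 4
f 22 24 21
f 25 22 21
f 21 24 23
f 23 25 21
f 22 28 24
f 26 22 25
f 26 28 22
f 24 28 23
f 27 25 23
f 23 28 27
f 27 26 25
f 28 26 27
f 30 32 29
f 33 30 29
f 29 32 31
f 31 33 29
f 30 36 32
f 34 30 33
f 34 36 30
f 32 36 31
f 35 33 31
f 31 36 35
f 35 34 33
f 36 34 35
f 37 74 53
f 74 48 77
f 53 77 42
f 74 77 53
f 37 53 49
f 53 42 54
f 49 54 38
f 53 54 49
f 37 49 58
f 49 38 59
f 58 59 44
f 49 59 58
f 37 58 70
f 58 44 73
f 70 73 47
f 58 73 70
f 37 70 74
f 70 47 78
f 74 78 48
f 70 78 74
f 38 54 65
f 54 42 68
f 65 68 46
f 54 68 65
f 42 77 55
f 77 48 76
f 55 76 41
f 77 76 55
f 48 78 75
f 78 47 71
f 75 71 39
f 78 71 75
f 47 73 72
f 73 44 60
f 72 60 43
f 73 60 72
f 44 59 64
f 59 38 61
f 64 61 45
f 59 61 64
f 40 66 52
f 66 46 67
f 52 67 41
f 66 67 52
f 40 52 50
f 52 41 51
f 50 51 39
f 52 51 50
f 40 50 57
f 50 39 56
f 57 56 43
f 50 56 57
f 40 57 62
f 57 43 63
f 62 63 45
f 57 63 62
f 40 62 66
f 62 45 69
f 66 69 46
f 62 69 66
f 41 67 55
f 67 46 68
f 55 68 42
f 67 68 55
f 39 51 75
f 51 41 76
f 75 76 48
f 51 76 75
f 43 56 72
f 56 39 71
f 72 71 47
f 56 71 72
f 45 63 64
f 63 43 60
f 64 60 44
f 63 60 64
f 46 69 65
f 69 45 61
f 65 61 38
f 69 61 65

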